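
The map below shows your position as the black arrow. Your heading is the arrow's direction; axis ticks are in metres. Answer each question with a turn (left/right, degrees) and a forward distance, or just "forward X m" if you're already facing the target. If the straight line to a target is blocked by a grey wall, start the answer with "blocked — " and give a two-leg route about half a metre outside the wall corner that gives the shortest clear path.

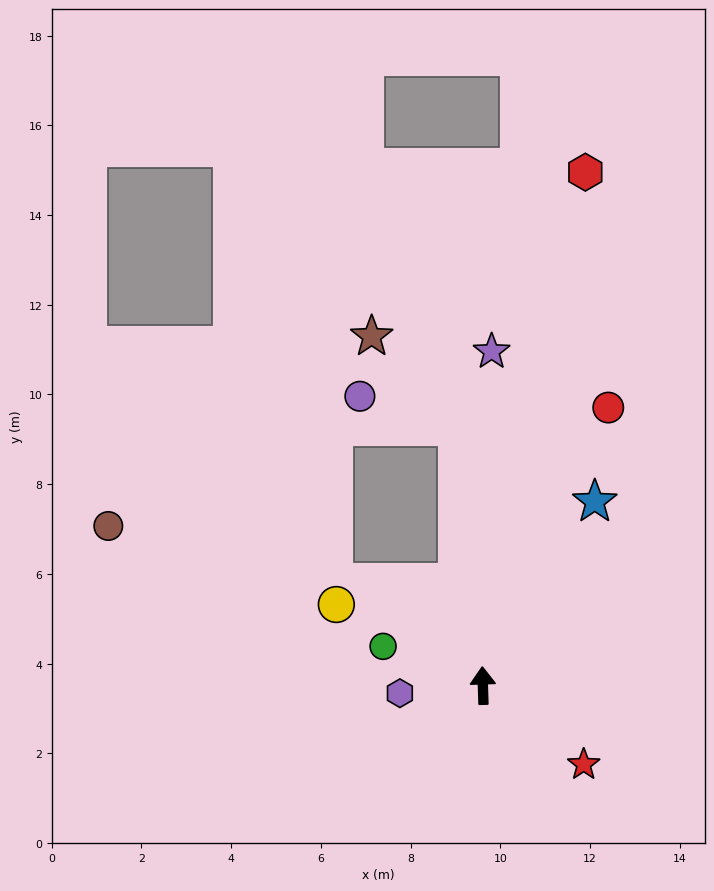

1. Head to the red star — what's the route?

turn right 130°, forward 2.9 m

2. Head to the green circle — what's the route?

turn left 67°, forward 2.4 m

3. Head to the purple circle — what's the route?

blocked — turn left 4°, forward 5.8 m, then turn left 67°, forward 2.3 m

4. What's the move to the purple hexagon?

turn left 93°, forward 1.9 m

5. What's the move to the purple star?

turn right 3°, forward 7.4 m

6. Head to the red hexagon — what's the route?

turn right 13°, forward 11.7 m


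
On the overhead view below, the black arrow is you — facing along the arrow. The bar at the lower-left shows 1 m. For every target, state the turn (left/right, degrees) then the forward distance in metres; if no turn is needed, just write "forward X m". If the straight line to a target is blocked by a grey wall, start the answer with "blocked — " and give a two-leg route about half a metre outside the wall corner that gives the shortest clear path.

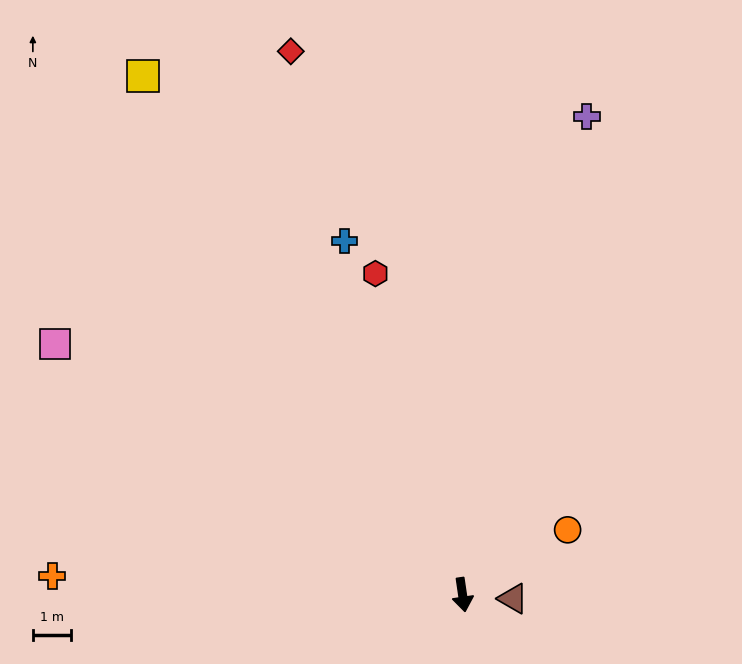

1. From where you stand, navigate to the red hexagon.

turn right 173°, forward 8.8 m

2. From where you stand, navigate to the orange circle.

turn left 113°, forward 3.2 m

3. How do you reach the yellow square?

turn right 157°, forward 16.0 m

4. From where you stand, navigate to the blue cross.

turn right 170°, forward 9.8 m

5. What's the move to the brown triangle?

turn left 77°, forward 1.3 m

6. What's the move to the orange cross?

turn right 101°, forward 10.8 m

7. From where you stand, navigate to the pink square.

turn right 130°, forward 12.6 m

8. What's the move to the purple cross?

turn left 157°, forward 13.0 m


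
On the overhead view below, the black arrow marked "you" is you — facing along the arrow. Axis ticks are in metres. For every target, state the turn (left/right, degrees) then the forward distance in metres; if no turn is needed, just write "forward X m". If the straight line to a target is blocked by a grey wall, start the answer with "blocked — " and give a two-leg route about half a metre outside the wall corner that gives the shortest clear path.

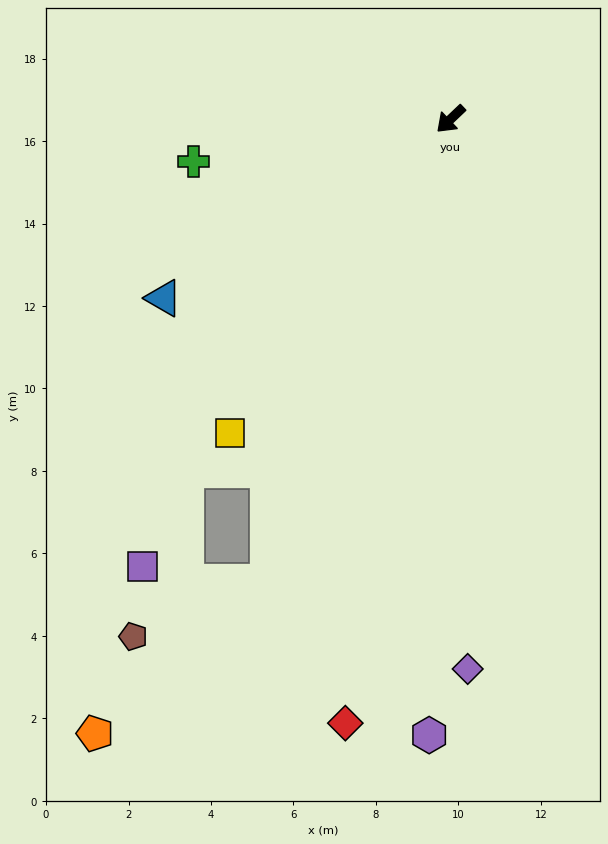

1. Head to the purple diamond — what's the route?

turn left 48°, forward 13.3 m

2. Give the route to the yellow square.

turn left 11°, forward 9.3 m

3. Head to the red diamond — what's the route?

turn left 37°, forward 14.9 m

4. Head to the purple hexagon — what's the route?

turn left 45°, forward 14.9 m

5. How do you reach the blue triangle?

turn right 12°, forward 8.2 m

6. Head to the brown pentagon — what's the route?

blocked — turn left 25°, forward 12.1 m, then turn right 46°, forward 3.5 m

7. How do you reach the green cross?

turn right 34°, forward 6.3 m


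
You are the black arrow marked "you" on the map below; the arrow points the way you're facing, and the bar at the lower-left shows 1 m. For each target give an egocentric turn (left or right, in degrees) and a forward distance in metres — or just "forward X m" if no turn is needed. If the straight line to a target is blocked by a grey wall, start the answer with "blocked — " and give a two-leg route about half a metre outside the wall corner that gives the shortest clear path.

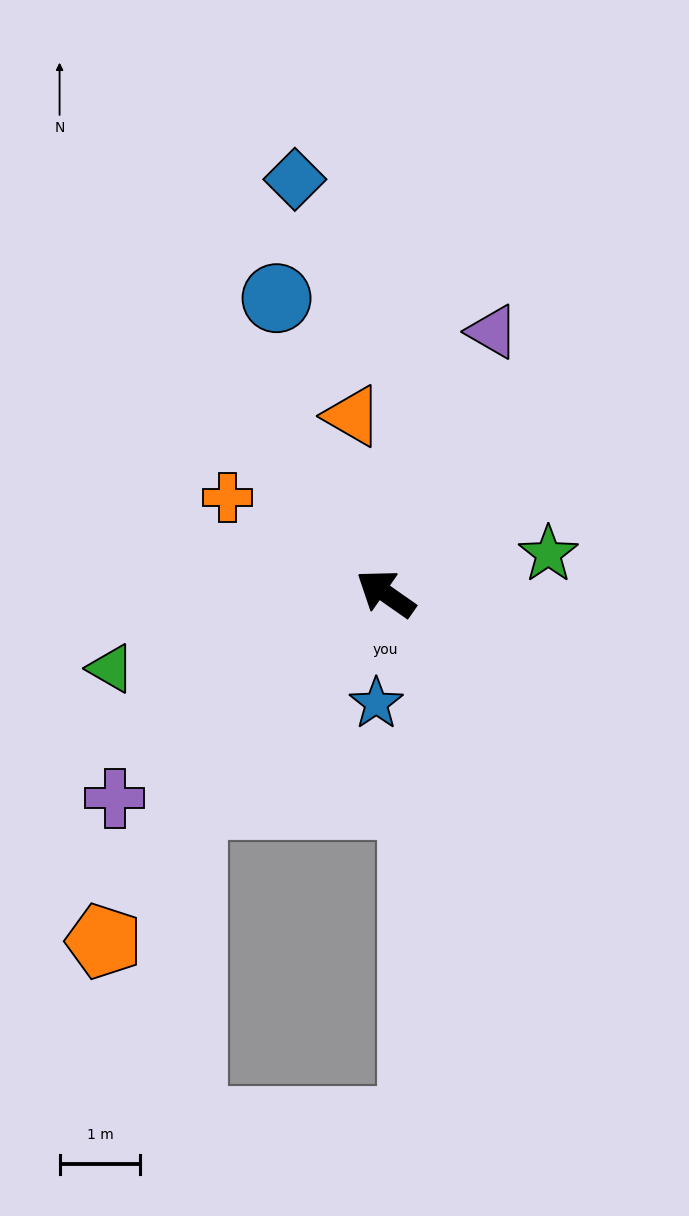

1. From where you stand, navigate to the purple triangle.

turn right 77°, forward 3.5 m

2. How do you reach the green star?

turn right 131°, forward 2.1 m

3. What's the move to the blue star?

turn left 120°, forward 1.4 m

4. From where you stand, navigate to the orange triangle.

turn right 44°, forward 2.2 m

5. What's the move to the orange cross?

turn left 4°, forward 2.3 m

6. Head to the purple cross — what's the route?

turn left 72°, forward 4.2 m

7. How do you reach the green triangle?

turn left 50°, forward 3.5 m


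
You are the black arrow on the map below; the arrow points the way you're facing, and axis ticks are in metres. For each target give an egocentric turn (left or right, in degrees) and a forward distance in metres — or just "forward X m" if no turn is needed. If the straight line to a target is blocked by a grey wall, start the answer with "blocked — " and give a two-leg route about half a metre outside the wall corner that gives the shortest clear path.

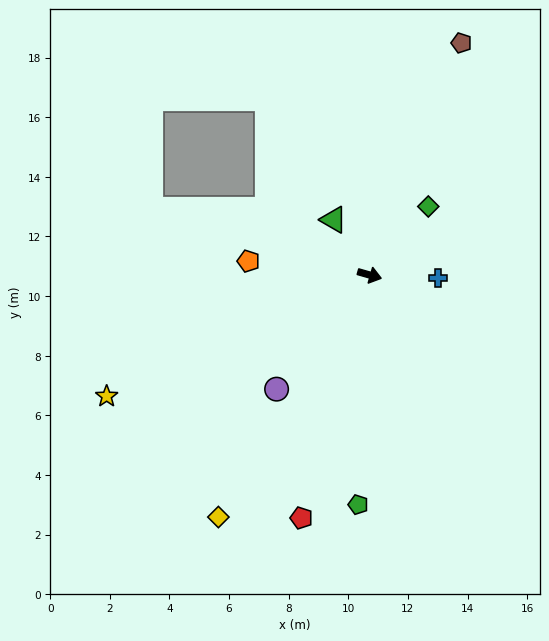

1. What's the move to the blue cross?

turn left 13°, forward 2.3 m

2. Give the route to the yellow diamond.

turn right 106°, forward 9.6 m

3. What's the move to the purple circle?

turn right 113°, forward 4.9 m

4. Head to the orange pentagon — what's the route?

turn right 171°, forward 4.1 m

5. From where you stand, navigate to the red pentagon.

turn right 90°, forward 8.5 m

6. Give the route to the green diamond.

turn left 65°, forward 3.0 m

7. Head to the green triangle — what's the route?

turn left 139°, forward 2.2 m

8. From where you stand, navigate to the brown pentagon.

turn left 84°, forward 8.4 m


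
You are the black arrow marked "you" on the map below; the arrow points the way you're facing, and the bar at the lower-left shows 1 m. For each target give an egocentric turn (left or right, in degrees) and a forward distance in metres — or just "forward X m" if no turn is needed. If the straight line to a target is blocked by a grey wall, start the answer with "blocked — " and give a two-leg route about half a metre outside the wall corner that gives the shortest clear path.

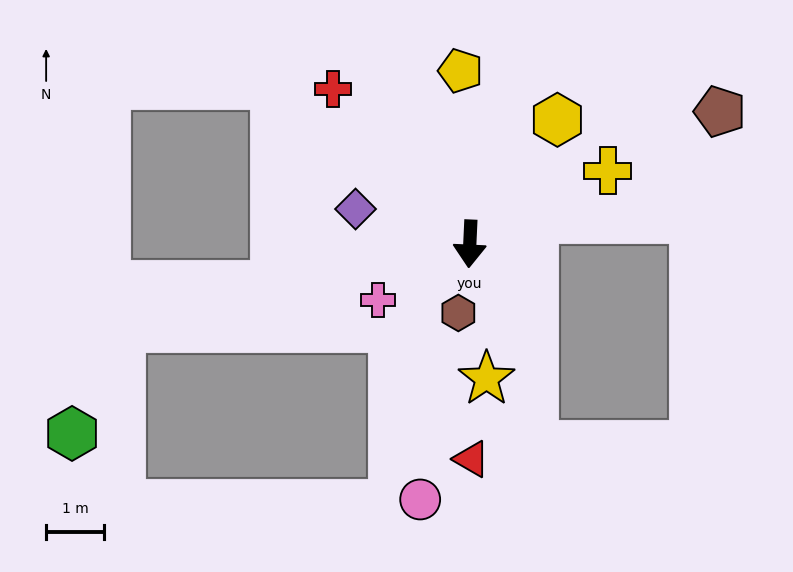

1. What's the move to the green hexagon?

blocked — turn right 74°, forward 6.2 m, then turn left 52°, forward 2.0 m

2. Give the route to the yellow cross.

turn left 121°, forward 2.7 m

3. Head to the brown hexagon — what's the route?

turn right 7°, forward 1.2 m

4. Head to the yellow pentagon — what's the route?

turn right 174°, forward 3.0 m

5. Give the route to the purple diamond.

turn right 104°, forward 2.0 m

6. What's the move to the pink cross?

turn right 56°, forward 1.8 m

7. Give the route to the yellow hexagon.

turn left 147°, forward 2.6 m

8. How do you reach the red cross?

turn right 136°, forward 3.5 m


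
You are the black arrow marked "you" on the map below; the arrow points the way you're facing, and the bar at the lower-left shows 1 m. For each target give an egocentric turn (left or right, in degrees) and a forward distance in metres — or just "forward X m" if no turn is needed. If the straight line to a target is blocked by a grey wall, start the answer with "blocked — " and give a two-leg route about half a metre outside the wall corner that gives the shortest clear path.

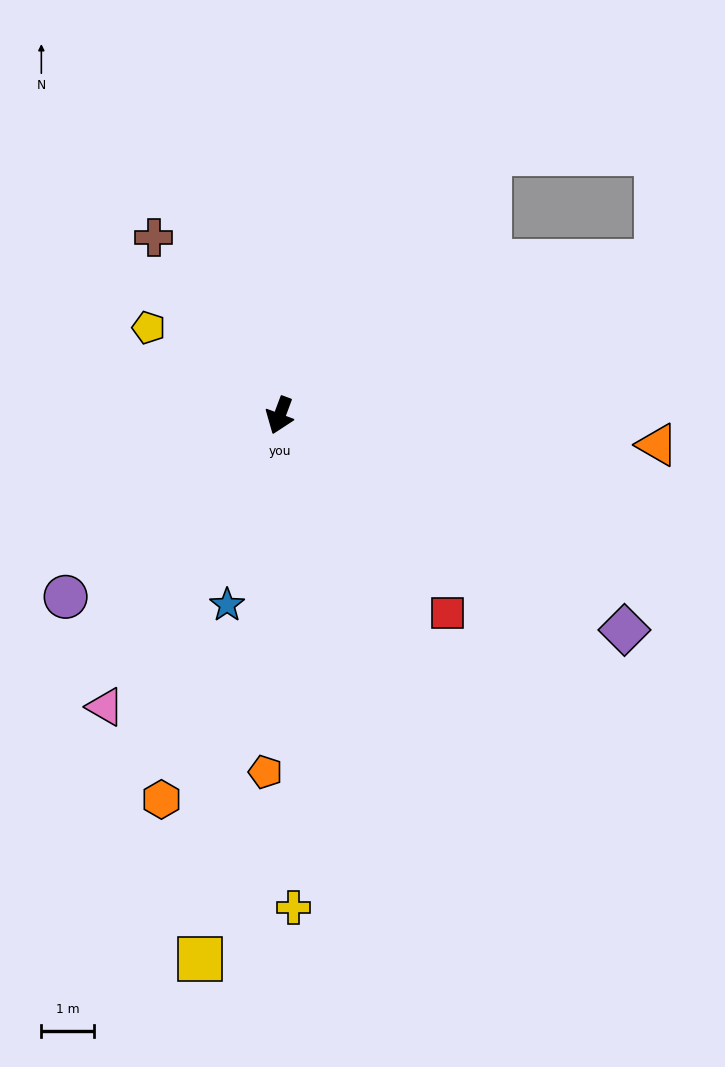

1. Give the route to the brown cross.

turn right 124°, forward 4.1 m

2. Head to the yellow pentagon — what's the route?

turn right 103°, forward 3.0 m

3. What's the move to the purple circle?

turn right 29°, forward 5.3 m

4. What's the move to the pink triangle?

turn right 10°, forward 6.5 m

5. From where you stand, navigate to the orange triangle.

turn left 106°, forward 7.2 m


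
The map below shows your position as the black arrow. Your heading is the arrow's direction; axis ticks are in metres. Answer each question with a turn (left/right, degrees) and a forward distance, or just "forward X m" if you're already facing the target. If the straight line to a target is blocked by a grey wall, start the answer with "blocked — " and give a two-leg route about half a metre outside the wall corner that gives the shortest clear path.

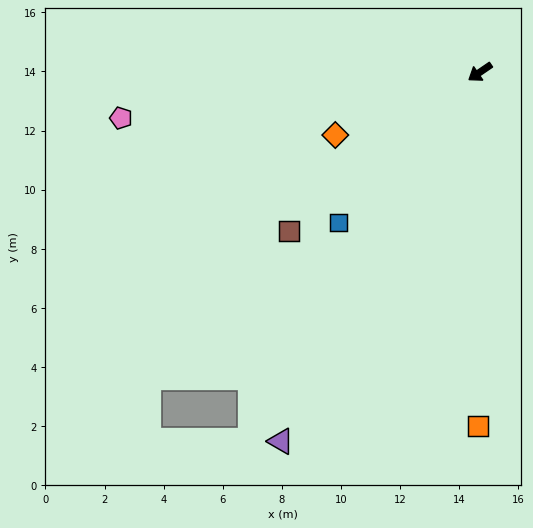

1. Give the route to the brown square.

turn left 5°, forward 8.4 m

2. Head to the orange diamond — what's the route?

turn right 11°, forward 5.3 m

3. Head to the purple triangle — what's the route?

turn left 27°, forward 14.2 m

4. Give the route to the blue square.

turn left 12°, forward 7.0 m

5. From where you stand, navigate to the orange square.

turn left 55°, forward 12.0 m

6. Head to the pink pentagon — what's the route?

turn right 27°, forward 12.2 m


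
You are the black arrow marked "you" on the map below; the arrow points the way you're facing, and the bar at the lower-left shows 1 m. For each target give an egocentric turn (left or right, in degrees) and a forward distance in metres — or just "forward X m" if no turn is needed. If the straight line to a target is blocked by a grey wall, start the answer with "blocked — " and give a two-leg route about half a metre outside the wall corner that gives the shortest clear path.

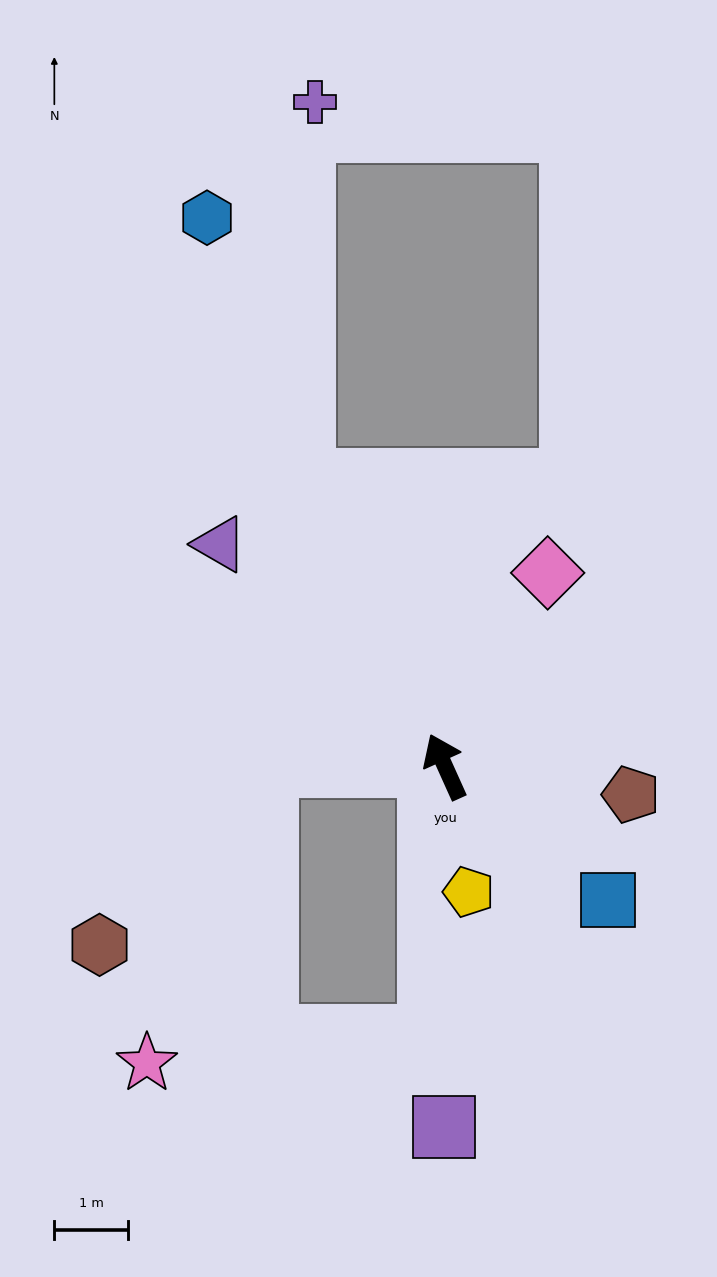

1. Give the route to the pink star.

blocked — turn left 65°, forward 2.4 m, then turn left 69°, forward 4.4 m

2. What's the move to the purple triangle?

turn left 21°, forward 4.3 m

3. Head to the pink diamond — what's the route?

turn right 52°, forward 3.0 m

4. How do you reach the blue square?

turn right 154°, forward 2.9 m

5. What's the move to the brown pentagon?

turn right 123°, forward 2.6 m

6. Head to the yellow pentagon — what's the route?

turn left 166°, forward 1.7 m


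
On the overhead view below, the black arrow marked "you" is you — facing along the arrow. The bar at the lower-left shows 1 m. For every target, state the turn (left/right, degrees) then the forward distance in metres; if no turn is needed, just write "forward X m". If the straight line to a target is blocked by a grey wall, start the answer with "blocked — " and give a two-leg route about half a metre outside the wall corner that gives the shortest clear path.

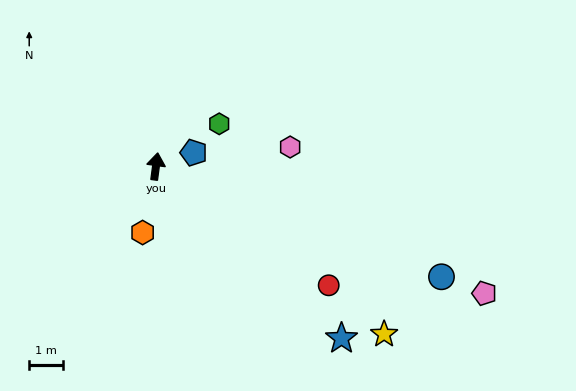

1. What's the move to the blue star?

turn right 125°, forward 7.5 m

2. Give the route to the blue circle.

turn right 104°, forward 9.1 m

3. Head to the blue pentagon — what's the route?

turn right 63°, forward 1.2 m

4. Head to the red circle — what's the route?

turn right 117°, forward 6.3 m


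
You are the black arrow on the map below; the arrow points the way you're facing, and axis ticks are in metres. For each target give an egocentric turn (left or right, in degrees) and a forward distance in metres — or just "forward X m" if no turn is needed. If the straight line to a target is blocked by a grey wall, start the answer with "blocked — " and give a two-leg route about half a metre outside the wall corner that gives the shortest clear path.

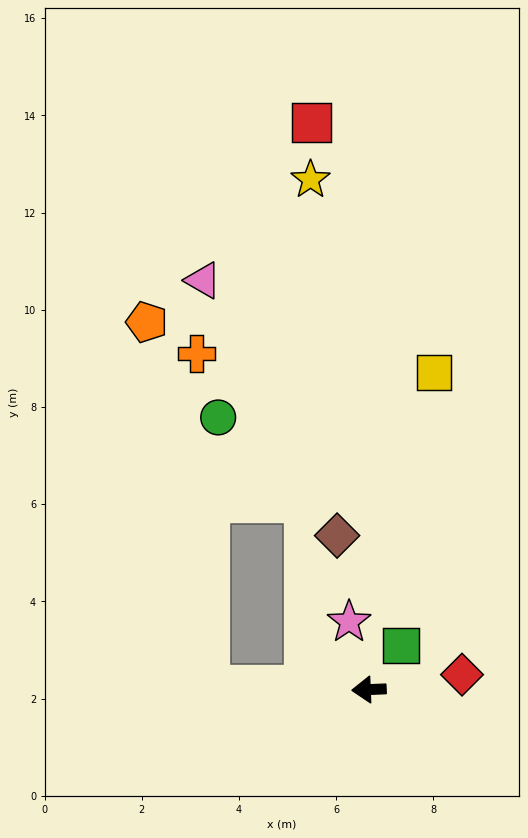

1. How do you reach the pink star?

turn right 76°, forward 1.5 m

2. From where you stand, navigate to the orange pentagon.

blocked — turn right 4°, forward 3.3 m, then turn right 79°, forward 7.6 m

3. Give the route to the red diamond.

turn right 173°, forward 1.9 m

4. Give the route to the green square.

turn right 128°, forward 1.1 m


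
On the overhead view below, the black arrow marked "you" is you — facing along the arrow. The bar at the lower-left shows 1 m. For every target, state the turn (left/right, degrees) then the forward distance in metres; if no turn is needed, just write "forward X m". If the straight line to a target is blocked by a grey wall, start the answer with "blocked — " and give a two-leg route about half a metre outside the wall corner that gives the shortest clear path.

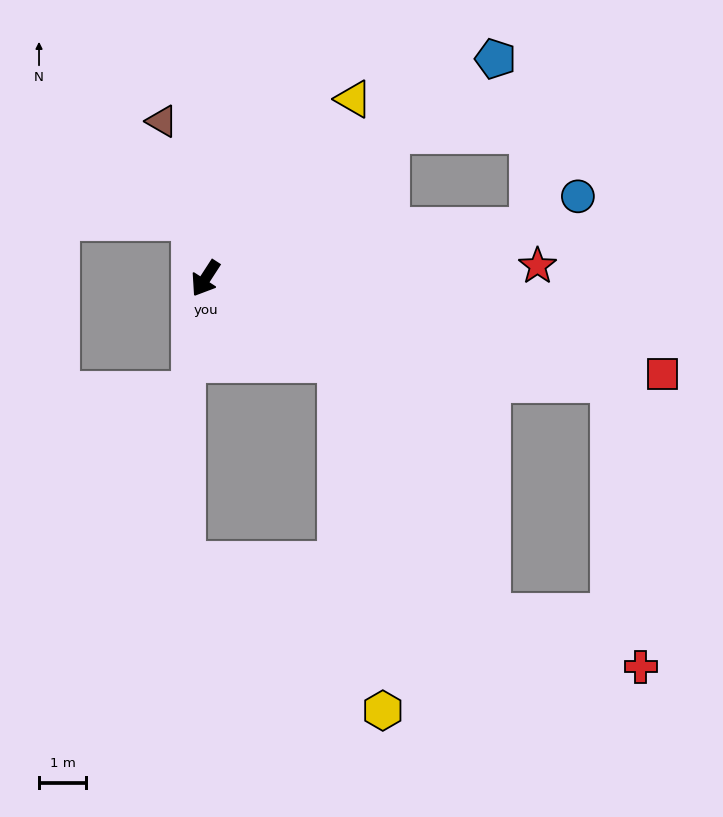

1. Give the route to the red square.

turn left 111°, forward 9.9 m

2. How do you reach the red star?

turn left 125°, forward 7.0 m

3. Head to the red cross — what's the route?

blocked — turn left 108°, forward 8.9 m, then turn right 69°, forward 6.1 m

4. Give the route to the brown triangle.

turn right 132°, forward 3.5 m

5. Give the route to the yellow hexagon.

blocked — turn left 90°, forward 3.3 m, then turn right 50°, forward 7.4 m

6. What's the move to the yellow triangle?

turn left 173°, forward 4.9 m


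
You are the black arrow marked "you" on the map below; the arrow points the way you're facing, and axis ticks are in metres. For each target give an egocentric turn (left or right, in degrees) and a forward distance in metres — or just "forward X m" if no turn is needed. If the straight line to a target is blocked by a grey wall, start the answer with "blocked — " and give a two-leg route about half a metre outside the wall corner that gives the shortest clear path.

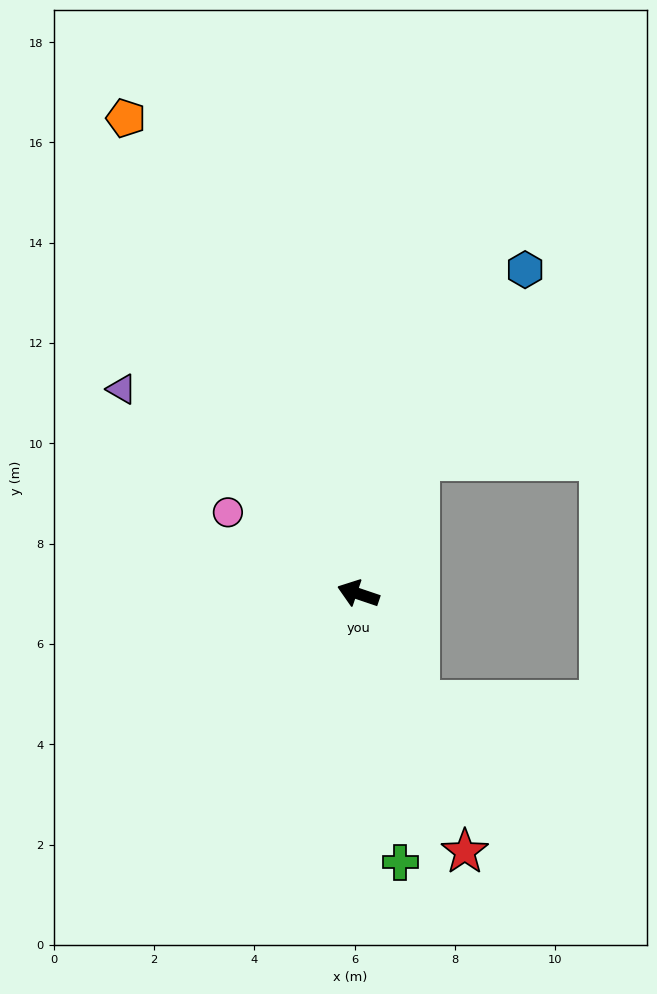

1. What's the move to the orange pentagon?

turn right 45°, forward 10.6 m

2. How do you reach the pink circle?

turn right 13°, forward 3.1 m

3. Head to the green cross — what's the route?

turn left 118°, forward 5.4 m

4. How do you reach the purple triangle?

turn right 22°, forward 6.2 m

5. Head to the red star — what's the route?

turn left 131°, forward 5.6 m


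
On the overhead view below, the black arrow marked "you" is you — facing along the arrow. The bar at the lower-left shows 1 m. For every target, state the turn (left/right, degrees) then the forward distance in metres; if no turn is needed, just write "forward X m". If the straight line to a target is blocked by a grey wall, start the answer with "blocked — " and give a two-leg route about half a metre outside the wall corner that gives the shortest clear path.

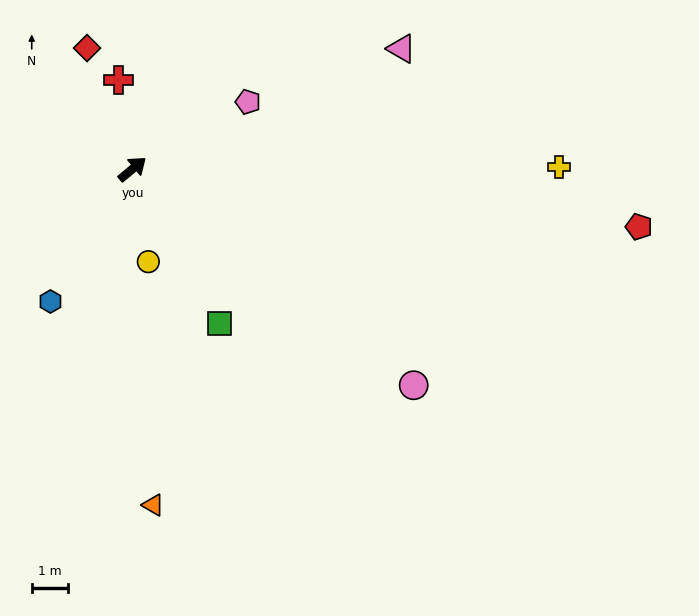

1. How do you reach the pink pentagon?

turn right 10°, forward 3.7 m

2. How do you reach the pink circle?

turn right 77°, forward 9.7 m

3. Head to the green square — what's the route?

turn right 100°, forward 4.9 m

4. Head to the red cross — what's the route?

turn left 59°, forward 2.5 m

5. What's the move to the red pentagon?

turn right 46°, forward 14.0 m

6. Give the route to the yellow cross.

turn right 39°, forward 11.7 m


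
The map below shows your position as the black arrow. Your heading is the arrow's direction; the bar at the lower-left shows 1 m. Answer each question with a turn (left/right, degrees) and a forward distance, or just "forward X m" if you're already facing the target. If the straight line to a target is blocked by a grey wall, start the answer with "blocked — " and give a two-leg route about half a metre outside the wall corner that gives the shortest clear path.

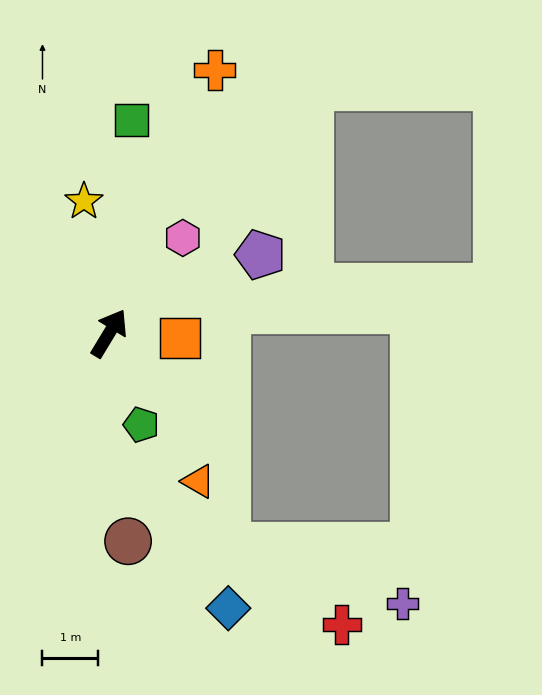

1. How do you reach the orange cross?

turn left 9°, forward 5.1 m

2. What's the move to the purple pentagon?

turn right 31°, forward 3.0 m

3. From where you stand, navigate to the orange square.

turn right 63°, forward 1.3 m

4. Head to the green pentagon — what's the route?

turn right 129°, forward 1.7 m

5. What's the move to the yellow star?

turn left 42°, forward 2.4 m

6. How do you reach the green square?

turn left 25°, forward 3.8 m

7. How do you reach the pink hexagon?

turn right 7°, forward 2.2 m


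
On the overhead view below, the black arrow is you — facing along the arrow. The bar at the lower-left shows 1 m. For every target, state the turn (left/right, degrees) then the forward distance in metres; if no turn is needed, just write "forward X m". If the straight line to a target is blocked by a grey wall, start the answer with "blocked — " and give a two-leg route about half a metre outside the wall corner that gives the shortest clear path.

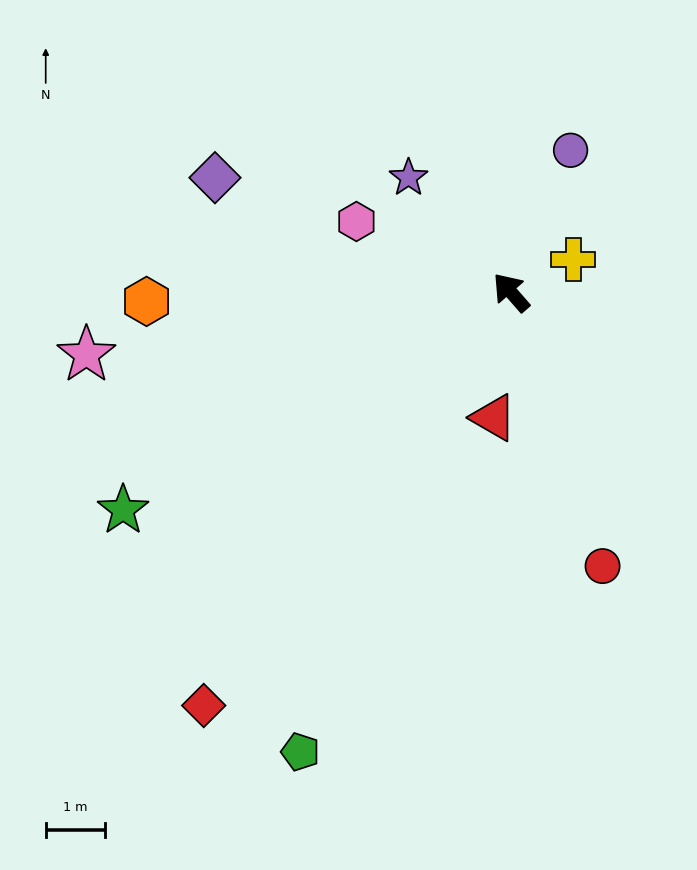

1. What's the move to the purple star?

forward 2.6 m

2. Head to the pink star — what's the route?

turn left 57°, forward 7.2 m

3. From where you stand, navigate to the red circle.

turn left 157°, forward 4.9 m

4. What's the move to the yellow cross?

turn right 103°, forward 1.2 m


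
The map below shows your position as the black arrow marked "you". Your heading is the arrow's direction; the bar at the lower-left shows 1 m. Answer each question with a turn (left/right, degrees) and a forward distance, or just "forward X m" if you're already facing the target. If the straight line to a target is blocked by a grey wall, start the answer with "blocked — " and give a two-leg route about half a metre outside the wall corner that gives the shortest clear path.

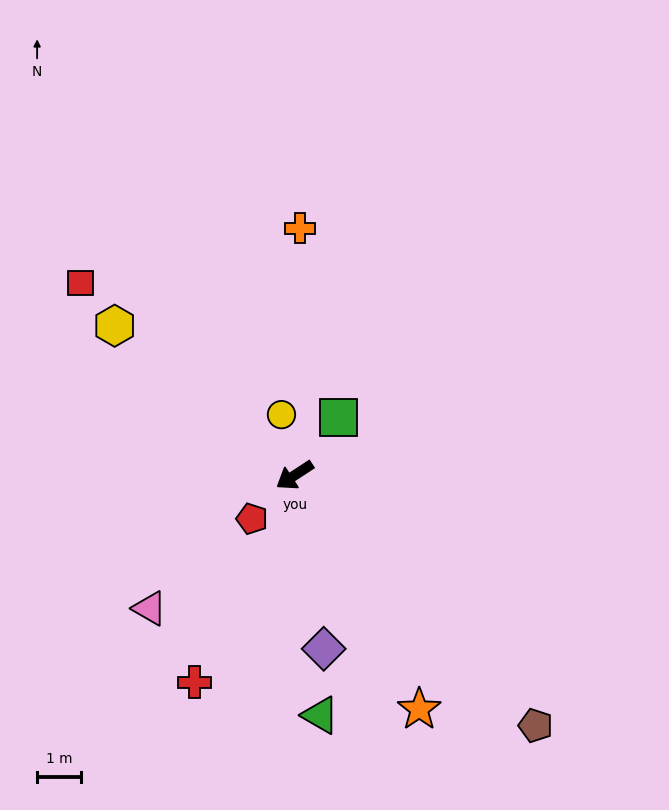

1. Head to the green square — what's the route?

turn right 161°, forward 1.7 m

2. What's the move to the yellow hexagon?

turn right 73°, forward 5.4 m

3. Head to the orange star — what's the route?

turn left 85°, forward 6.1 m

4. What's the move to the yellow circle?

turn right 111°, forward 1.4 m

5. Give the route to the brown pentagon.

turn left 101°, forward 8.0 m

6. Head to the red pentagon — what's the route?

turn left 12°, forward 1.4 m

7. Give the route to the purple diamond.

turn left 66°, forward 4.0 m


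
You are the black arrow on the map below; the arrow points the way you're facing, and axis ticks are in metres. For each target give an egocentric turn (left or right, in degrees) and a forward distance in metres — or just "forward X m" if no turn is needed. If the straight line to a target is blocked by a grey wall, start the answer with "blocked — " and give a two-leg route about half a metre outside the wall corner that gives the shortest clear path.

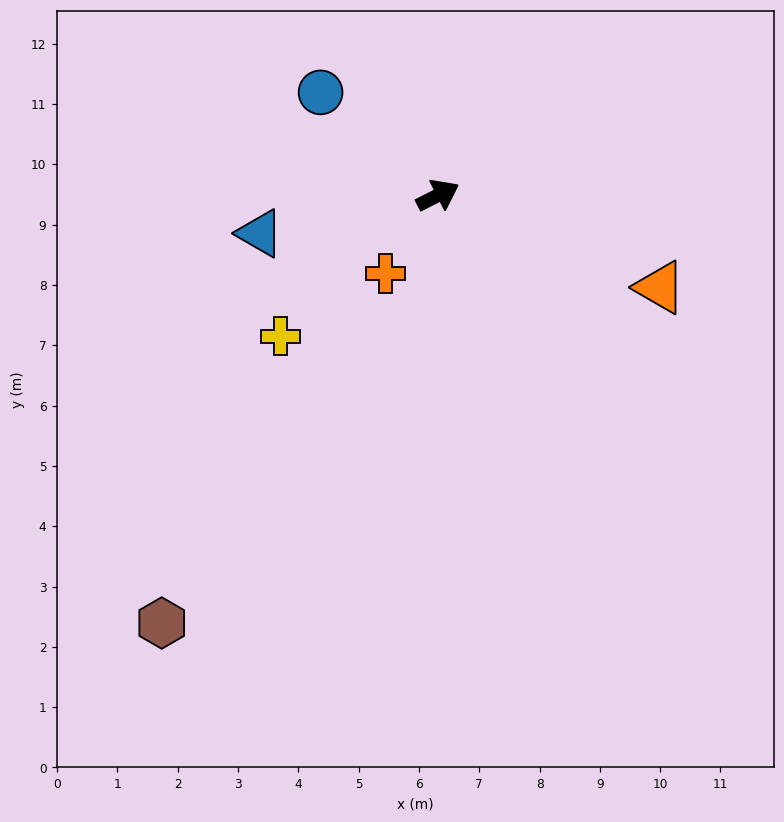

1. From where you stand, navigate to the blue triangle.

turn left 165°, forward 3.0 m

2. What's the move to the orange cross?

turn right 151°, forward 1.6 m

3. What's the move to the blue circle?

turn left 112°, forward 2.6 m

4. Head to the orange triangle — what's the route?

turn right 49°, forward 4.0 m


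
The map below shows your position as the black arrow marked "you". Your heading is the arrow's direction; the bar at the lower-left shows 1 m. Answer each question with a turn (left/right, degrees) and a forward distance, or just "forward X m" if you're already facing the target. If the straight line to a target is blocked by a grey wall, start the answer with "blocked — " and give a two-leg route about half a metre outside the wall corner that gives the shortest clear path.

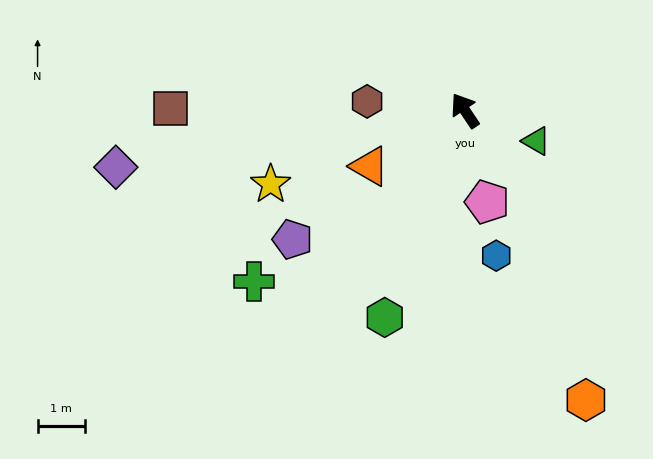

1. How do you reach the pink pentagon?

turn left 160°, forward 2.0 m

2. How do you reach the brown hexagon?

turn left 51°, forward 2.1 m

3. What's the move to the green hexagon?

turn left 125°, forward 4.7 m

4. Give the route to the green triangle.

turn right 147°, forward 1.6 m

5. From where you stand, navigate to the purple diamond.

turn left 66°, forward 7.5 m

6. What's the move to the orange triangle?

turn left 87°, forward 2.3 m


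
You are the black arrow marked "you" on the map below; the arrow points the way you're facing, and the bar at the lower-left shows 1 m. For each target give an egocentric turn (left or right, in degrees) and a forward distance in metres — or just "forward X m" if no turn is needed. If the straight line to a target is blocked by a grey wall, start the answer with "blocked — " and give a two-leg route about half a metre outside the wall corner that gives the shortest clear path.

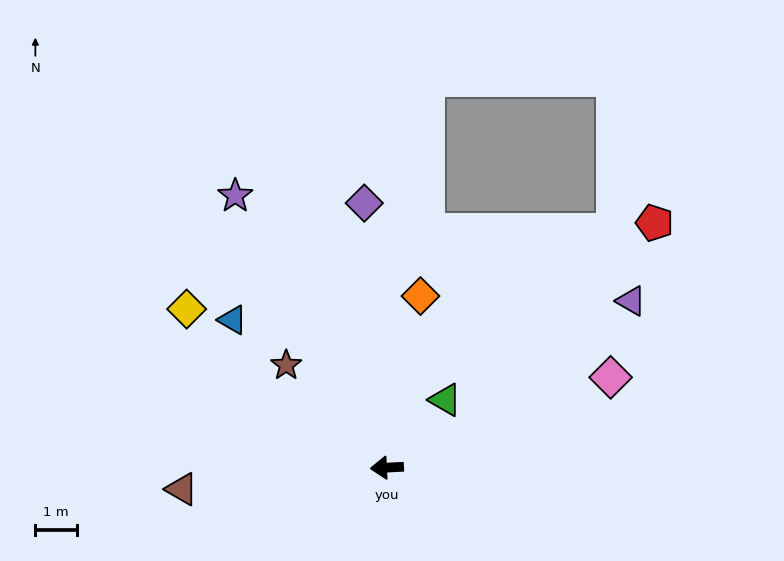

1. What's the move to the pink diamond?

turn right 161°, forward 5.9 m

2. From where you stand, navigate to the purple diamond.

turn right 88°, forward 6.4 m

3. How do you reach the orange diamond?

turn right 104°, forward 4.2 m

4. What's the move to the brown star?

turn right 48°, forward 3.5 m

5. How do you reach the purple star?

turn right 64°, forward 7.6 m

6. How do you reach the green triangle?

turn right 134°, forward 2.2 m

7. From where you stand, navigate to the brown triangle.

turn left 3°, forward 5.0 m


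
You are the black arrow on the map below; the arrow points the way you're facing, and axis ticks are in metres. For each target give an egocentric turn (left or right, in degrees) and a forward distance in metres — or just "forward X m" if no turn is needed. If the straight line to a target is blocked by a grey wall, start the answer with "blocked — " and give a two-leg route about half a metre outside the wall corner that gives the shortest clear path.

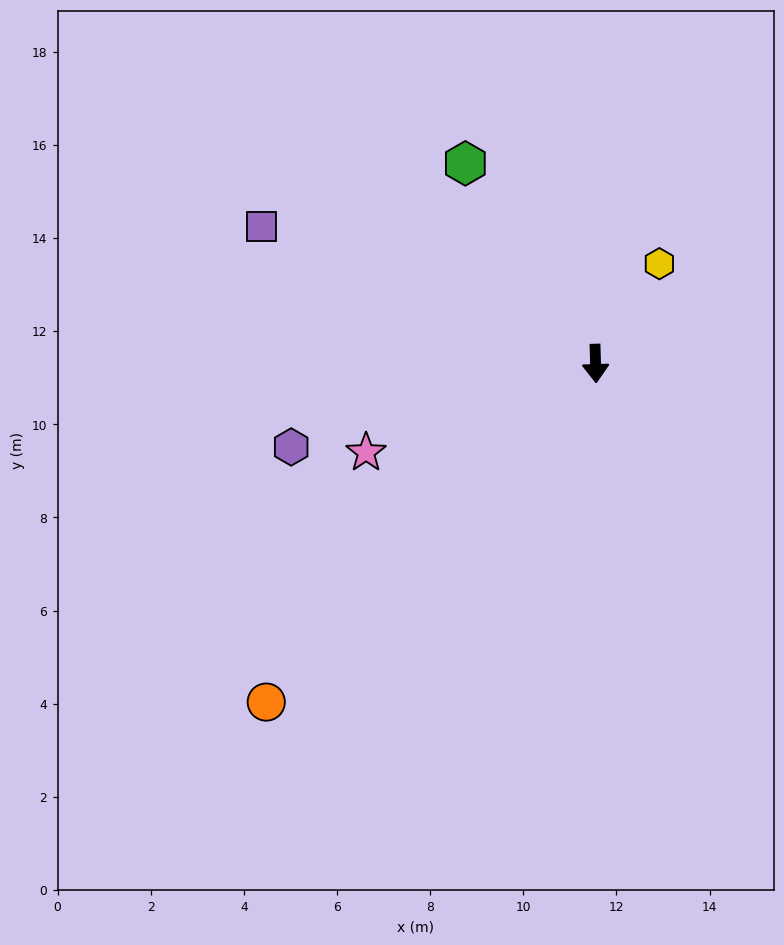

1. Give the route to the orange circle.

turn right 46°, forward 10.1 m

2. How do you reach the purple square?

turn right 114°, forward 7.7 m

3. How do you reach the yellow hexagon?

turn left 146°, forward 2.5 m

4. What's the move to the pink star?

turn right 71°, forward 5.3 m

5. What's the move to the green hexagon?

turn right 149°, forward 5.1 m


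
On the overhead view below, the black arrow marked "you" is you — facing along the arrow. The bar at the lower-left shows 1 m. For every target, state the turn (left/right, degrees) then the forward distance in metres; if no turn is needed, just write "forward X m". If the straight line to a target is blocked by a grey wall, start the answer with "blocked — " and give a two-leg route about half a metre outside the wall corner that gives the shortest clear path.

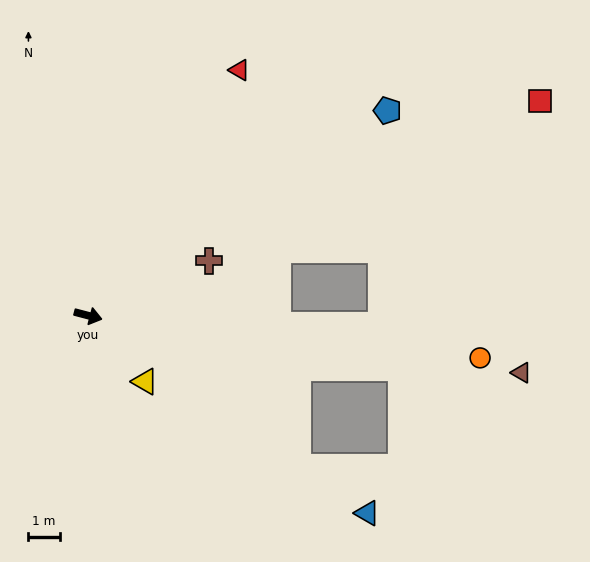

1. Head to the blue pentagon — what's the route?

turn left 49°, forward 11.6 m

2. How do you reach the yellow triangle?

turn right 35°, forward 2.8 m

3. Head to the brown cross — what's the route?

turn left 39°, forward 4.3 m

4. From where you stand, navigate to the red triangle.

turn left 73°, forward 9.2 m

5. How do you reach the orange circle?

turn left 9°, forward 12.6 m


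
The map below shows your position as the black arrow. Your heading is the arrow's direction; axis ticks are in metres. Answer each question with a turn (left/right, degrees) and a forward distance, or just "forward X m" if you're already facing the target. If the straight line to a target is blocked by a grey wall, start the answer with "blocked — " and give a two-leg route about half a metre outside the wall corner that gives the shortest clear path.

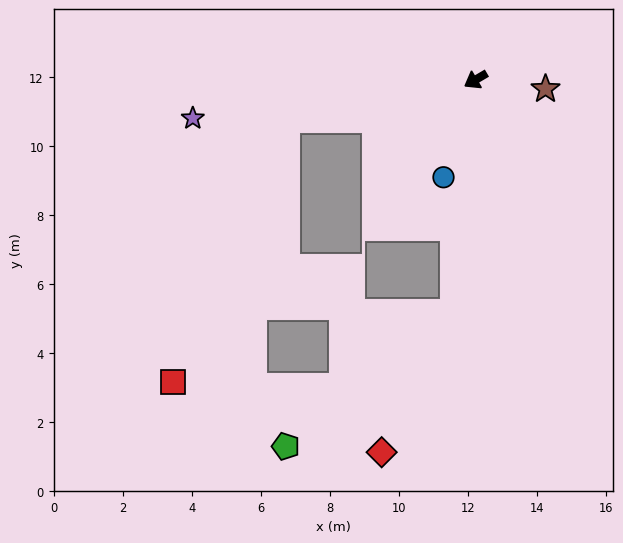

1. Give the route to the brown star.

turn left 142°, forward 2.0 m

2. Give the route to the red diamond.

blocked — turn left 54°, forward 6.8 m, then turn right 22°, forward 4.5 m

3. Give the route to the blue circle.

turn left 41°, forward 3.0 m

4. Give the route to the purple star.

turn right 23°, forward 8.3 m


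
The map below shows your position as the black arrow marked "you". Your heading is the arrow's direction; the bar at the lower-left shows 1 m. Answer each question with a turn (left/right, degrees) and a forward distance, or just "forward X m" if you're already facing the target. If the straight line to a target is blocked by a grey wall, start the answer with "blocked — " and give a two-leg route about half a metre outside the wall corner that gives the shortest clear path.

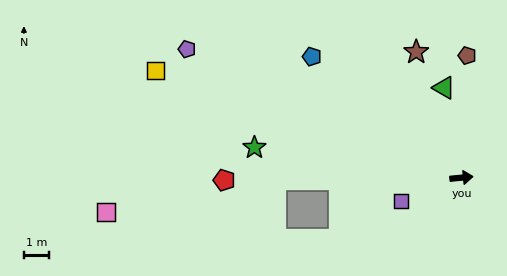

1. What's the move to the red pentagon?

turn left 175°, forward 9.5 m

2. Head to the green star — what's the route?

turn left 166°, forward 8.4 m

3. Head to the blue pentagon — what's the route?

turn left 135°, forward 7.7 m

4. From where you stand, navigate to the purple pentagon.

turn left 149°, forward 12.1 m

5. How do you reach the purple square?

turn right 164°, forward 2.6 m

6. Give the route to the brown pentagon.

turn left 82°, forward 4.9 m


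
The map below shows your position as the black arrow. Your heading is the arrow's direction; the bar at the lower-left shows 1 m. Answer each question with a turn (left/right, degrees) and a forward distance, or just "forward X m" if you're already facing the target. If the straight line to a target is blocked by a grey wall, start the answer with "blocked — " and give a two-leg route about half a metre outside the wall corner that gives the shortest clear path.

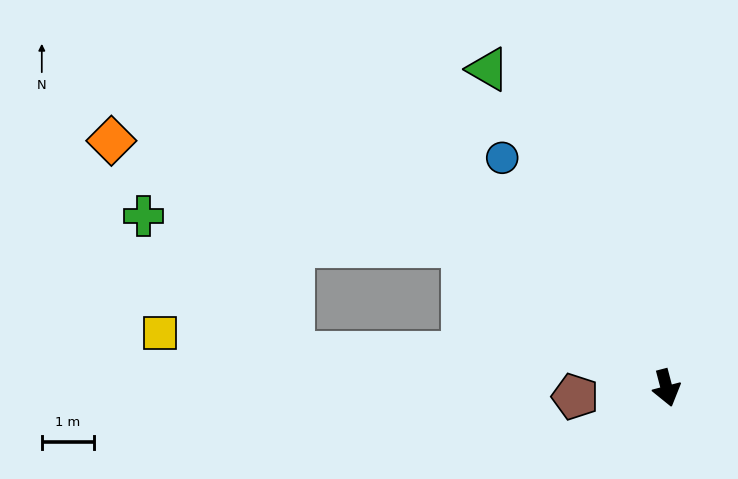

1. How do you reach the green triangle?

turn right 165°, forward 7.0 m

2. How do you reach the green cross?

blocked — turn right 140°, forward 4.7 m, then turn left 30°, forward 6.1 m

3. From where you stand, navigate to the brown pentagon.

turn right 99°, forward 1.8 m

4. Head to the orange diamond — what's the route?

blocked — turn right 140°, forward 4.7 m, then turn left 19°, forward 7.0 m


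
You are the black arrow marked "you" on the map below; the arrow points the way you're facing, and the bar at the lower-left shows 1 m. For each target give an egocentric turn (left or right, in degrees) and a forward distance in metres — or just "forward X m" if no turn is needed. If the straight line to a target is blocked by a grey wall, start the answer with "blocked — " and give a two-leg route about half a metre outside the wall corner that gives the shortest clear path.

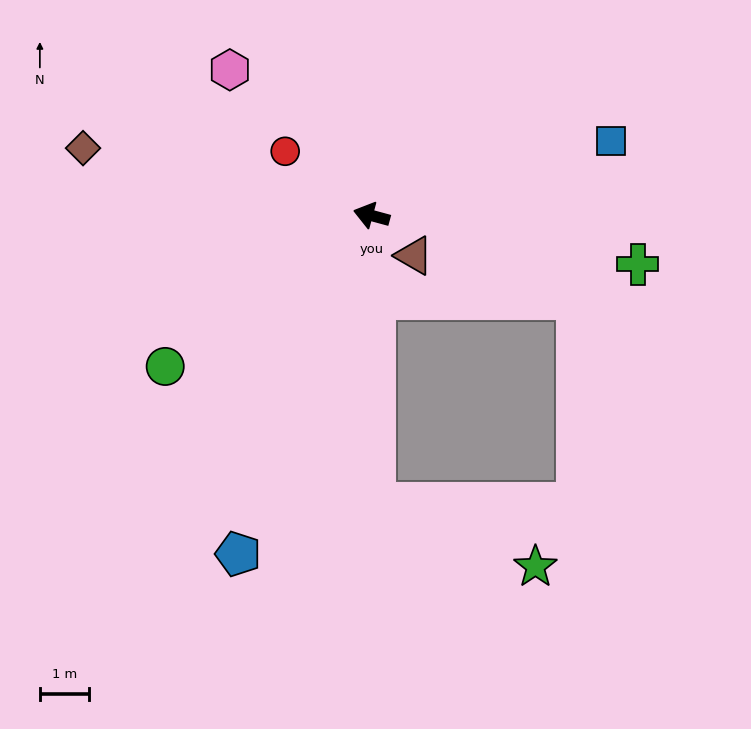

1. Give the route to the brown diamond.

turn left 2°, forward 6.0 m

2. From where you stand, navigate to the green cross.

turn right 175°, forward 5.5 m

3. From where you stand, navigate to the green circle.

turn left 51°, forward 5.2 m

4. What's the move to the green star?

blocked — turn left 106°, forward 5.8 m, then turn left 68°, forward 3.5 m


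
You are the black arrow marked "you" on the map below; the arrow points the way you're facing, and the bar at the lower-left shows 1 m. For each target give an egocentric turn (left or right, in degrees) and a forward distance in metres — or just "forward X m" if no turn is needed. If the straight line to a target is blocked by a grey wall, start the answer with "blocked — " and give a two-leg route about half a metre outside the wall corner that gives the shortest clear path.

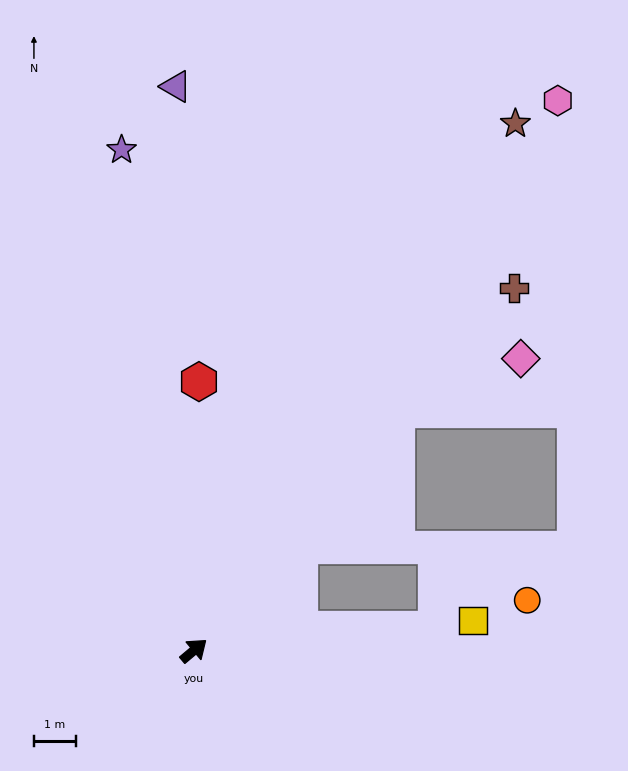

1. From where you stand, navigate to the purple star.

turn left 58°, forward 12.1 m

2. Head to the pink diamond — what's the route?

blocked — turn left 10°, forward 7.5 m, then turn right 27°, forward 3.2 m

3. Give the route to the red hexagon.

turn left 49°, forward 6.4 m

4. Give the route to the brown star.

turn left 19°, forward 14.8 m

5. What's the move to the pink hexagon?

turn left 16°, forward 15.8 m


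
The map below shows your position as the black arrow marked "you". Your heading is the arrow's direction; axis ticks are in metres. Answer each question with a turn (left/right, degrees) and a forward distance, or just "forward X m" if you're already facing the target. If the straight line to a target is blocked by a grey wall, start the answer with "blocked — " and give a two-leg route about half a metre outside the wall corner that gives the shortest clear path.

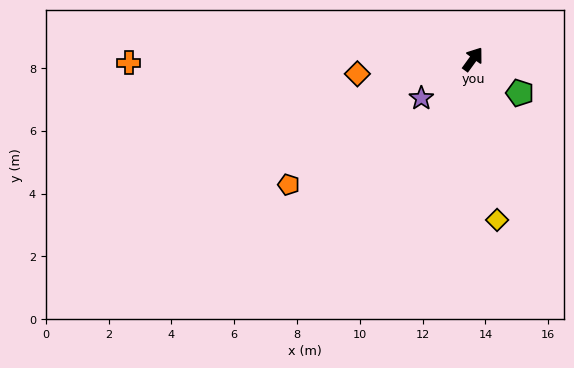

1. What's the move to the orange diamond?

turn left 133°, forward 3.7 m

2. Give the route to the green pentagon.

turn right 90°, forward 1.8 m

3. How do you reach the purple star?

turn left 163°, forward 2.1 m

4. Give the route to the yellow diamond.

turn right 135°, forward 5.2 m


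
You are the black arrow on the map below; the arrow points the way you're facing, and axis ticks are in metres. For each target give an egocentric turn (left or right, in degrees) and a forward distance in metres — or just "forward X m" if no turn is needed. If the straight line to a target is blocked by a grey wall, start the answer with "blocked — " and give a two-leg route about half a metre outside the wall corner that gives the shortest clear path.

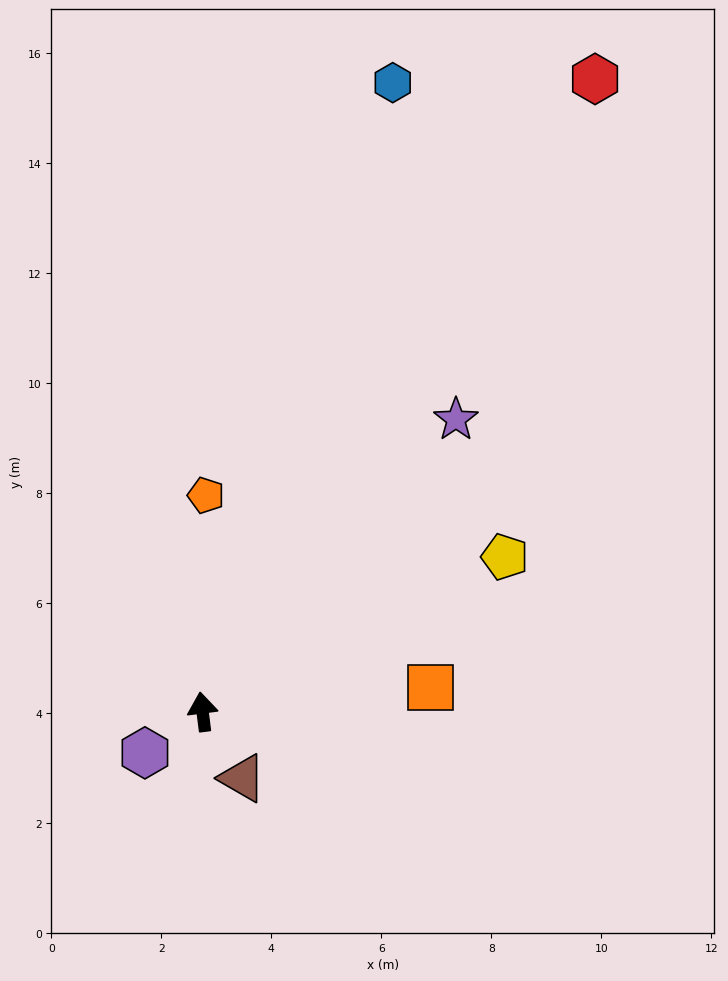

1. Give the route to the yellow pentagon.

turn right 70°, forward 6.2 m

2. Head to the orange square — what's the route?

turn right 91°, forward 4.2 m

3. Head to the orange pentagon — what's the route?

turn right 8°, forward 3.9 m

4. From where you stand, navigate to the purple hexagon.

turn left 118°, forward 1.3 m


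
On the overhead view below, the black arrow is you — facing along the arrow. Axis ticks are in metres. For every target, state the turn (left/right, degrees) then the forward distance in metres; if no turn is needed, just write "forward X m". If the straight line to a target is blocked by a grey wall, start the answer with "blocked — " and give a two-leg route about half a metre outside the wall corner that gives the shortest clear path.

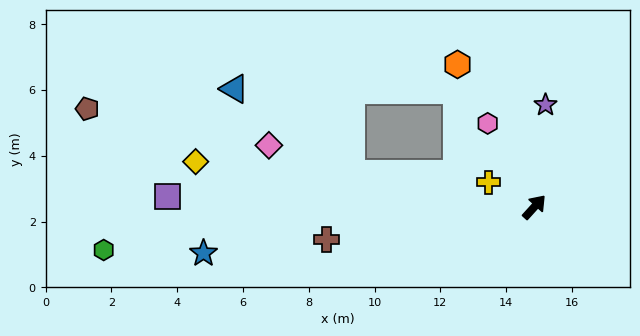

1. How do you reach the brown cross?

turn left 141°, forward 6.4 m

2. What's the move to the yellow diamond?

turn left 125°, forward 10.4 m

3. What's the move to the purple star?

turn left 36°, forward 3.1 m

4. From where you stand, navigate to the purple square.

turn left 131°, forward 11.2 m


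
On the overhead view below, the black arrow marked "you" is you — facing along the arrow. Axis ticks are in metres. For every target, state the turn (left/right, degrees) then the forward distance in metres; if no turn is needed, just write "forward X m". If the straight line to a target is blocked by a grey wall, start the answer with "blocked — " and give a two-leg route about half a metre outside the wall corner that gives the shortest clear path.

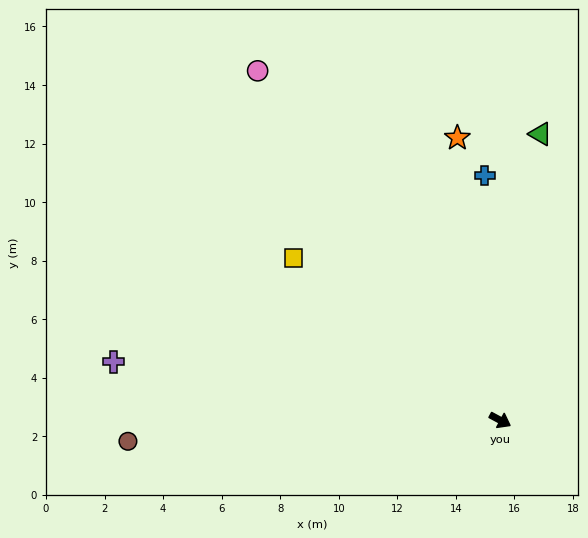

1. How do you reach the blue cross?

turn left 122°, forward 8.4 m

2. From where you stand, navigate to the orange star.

turn left 127°, forward 9.8 m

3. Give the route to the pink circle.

turn left 153°, forward 14.5 m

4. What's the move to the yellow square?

turn left 170°, forward 9.0 m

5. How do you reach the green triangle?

turn left 110°, forward 9.9 m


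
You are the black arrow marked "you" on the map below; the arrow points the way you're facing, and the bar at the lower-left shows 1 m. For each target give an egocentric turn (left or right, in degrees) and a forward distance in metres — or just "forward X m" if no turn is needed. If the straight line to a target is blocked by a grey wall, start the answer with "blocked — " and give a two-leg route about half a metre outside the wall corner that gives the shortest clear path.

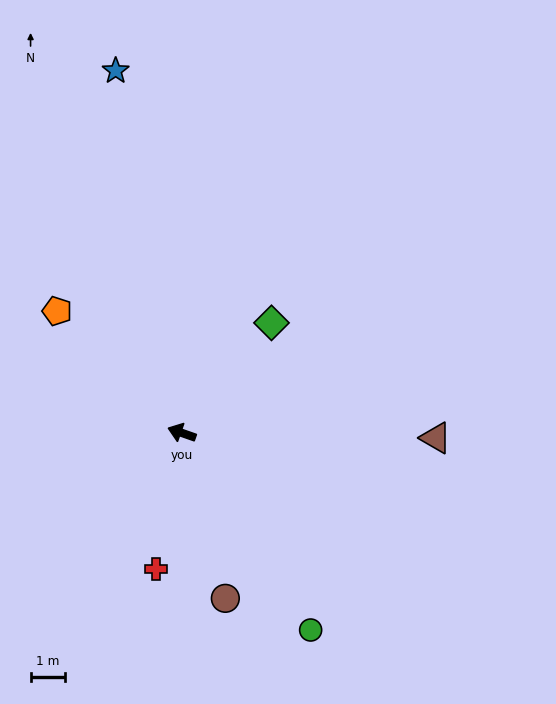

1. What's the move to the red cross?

turn left 99°, forward 4.0 m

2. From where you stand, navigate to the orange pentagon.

turn right 25°, forward 5.0 m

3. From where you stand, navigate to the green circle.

turn left 142°, forward 6.8 m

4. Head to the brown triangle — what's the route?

turn right 162°, forward 7.3 m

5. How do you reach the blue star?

turn right 60°, forward 10.6 m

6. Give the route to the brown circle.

turn left 124°, forward 4.9 m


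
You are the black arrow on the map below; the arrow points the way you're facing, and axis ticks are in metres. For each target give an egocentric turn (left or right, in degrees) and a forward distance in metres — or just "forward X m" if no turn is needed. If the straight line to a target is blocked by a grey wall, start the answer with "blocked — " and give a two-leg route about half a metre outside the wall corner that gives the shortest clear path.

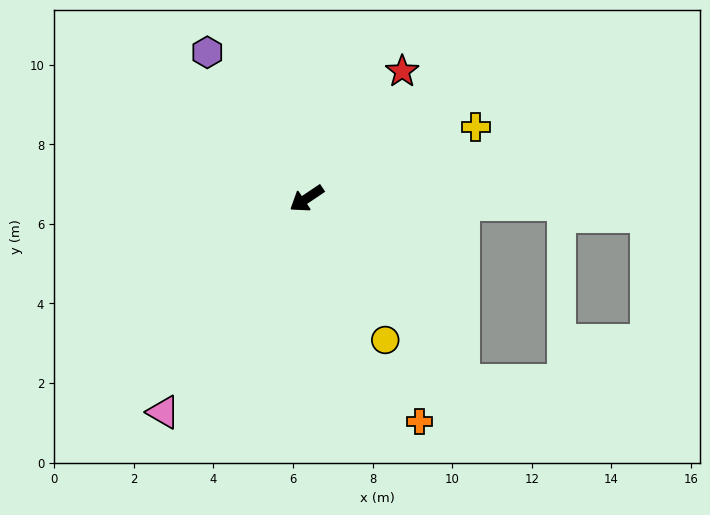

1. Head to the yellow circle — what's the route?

turn left 85°, forward 4.1 m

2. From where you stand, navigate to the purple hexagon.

turn right 90°, forward 4.4 m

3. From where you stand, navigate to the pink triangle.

turn left 22°, forward 6.5 m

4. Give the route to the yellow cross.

turn left 169°, forward 4.6 m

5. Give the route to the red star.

turn right 161°, forward 4.0 m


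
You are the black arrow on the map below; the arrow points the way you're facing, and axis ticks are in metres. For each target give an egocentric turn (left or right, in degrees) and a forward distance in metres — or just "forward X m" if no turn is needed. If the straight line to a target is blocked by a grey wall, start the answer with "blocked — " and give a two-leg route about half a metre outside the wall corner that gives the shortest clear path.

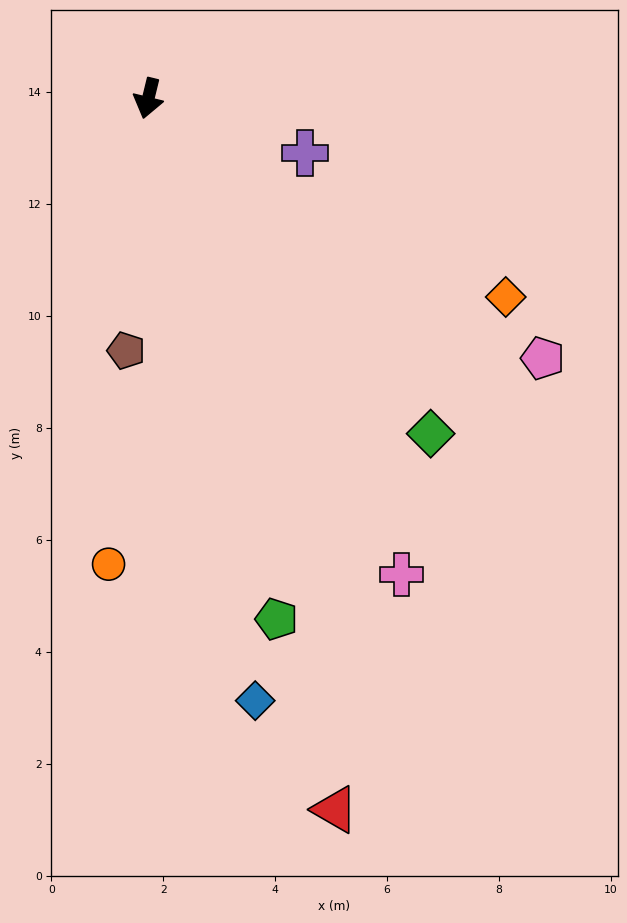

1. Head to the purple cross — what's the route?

turn left 85°, forward 3.0 m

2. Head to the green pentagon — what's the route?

turn left 28°, forward 9.6 m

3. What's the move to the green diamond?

turn left 54°, forward 7.8 m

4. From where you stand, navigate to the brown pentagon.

turn left 9°, forward 4.5 m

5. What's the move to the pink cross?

turn left 42°, forward 9.6 m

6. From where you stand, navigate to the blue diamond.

turn left 24°, forward 10.9 m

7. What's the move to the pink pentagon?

turn left 70°, forward 8.4 m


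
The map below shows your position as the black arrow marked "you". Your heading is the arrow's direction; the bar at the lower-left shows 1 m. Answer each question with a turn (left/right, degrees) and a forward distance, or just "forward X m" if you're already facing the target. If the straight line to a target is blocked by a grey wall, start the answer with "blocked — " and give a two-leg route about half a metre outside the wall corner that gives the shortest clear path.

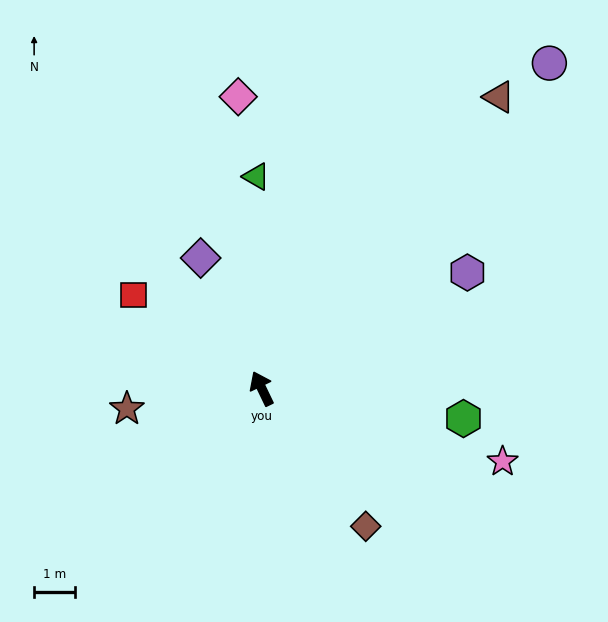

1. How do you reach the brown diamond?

turn right 169°, forward 4.2 m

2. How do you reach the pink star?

turn right 133°, forward 6.1 m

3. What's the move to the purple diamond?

forward 3.5 m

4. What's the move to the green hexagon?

turn right 124°, forward 5.0 m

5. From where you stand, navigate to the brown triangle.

turn right 65°, forward 9.2 m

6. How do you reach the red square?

turn left 28°, forward 3.9 m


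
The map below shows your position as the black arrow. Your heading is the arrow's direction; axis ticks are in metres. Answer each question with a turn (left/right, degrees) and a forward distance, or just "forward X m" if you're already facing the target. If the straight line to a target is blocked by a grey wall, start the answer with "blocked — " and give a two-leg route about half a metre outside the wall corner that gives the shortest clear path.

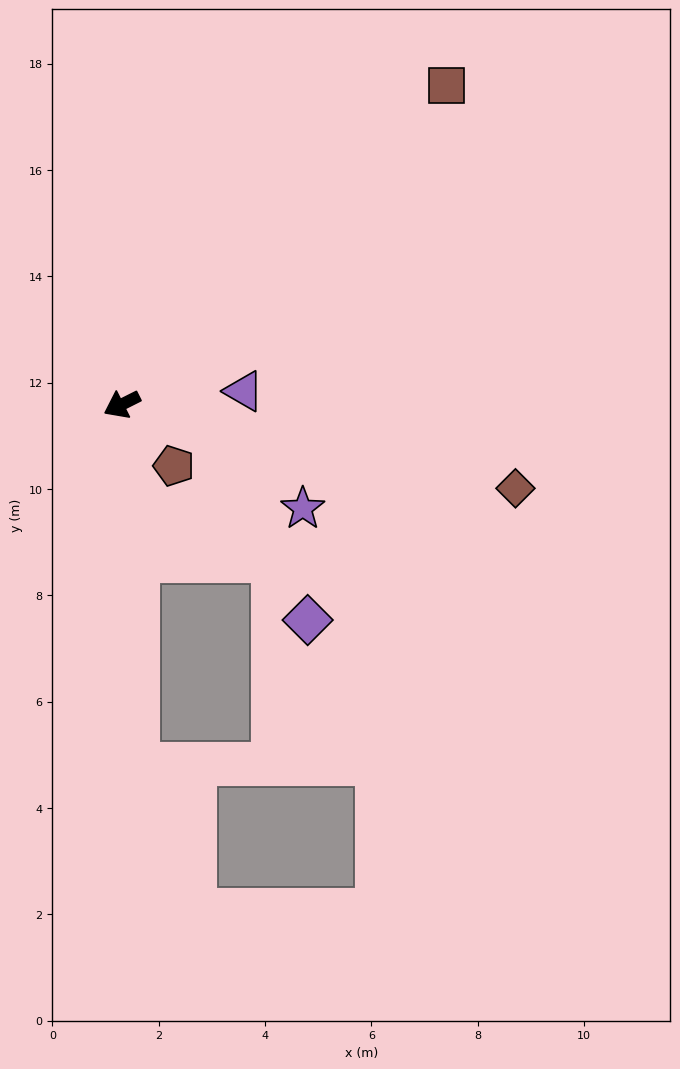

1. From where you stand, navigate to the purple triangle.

turn left 160°, forward 2.3 m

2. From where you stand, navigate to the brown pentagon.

turn left 104°, forward 1.5 m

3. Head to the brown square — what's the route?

turn right 162°, forward 8.6 m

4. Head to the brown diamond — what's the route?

turn left 141°, forward 7.6 m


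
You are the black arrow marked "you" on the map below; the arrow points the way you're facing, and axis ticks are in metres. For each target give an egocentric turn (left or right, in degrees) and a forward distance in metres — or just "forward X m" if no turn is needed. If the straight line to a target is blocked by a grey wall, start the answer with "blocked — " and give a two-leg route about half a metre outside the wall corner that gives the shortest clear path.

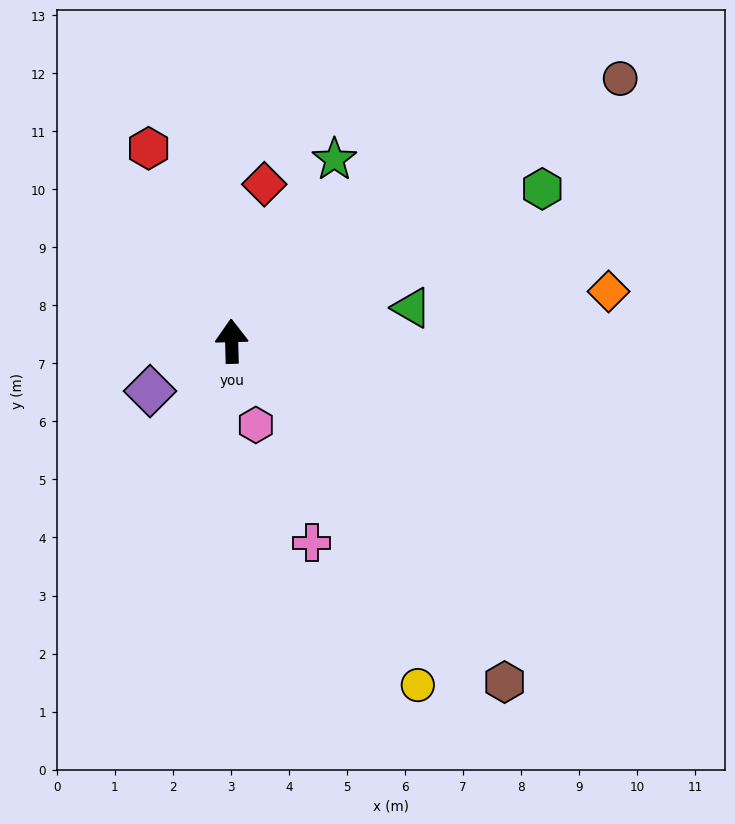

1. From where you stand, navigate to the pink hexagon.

turn right 165°, forward 1.5 m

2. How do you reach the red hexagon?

turn left 22°, forward 3.6 m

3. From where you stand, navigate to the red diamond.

turn right 13°, forward 2.8 m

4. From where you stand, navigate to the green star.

turn right 31°, forward 3.6 m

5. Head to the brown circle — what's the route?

turn right 57°, forward 8.1 m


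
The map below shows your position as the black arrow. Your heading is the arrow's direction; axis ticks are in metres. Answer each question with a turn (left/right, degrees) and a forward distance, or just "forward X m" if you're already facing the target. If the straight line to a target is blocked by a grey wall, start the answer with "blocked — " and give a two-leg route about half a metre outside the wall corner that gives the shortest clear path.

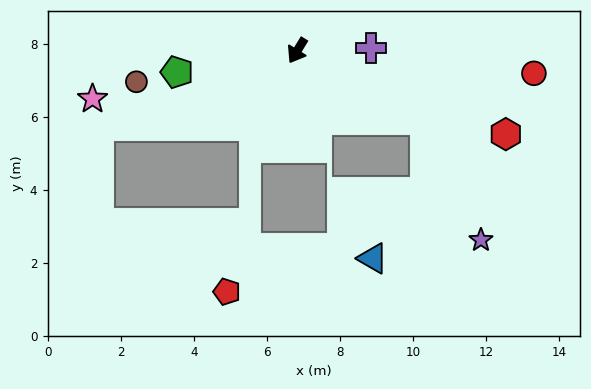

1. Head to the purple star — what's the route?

blocked — turn left 93°, forward 4.0 m, then turn right 37°, forward 3.6 m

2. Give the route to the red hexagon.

turn left 100°, forward 6.2 m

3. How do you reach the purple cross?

turn left 123°, forward 2.0 m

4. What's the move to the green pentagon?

turn right 48°, forward 3.3 m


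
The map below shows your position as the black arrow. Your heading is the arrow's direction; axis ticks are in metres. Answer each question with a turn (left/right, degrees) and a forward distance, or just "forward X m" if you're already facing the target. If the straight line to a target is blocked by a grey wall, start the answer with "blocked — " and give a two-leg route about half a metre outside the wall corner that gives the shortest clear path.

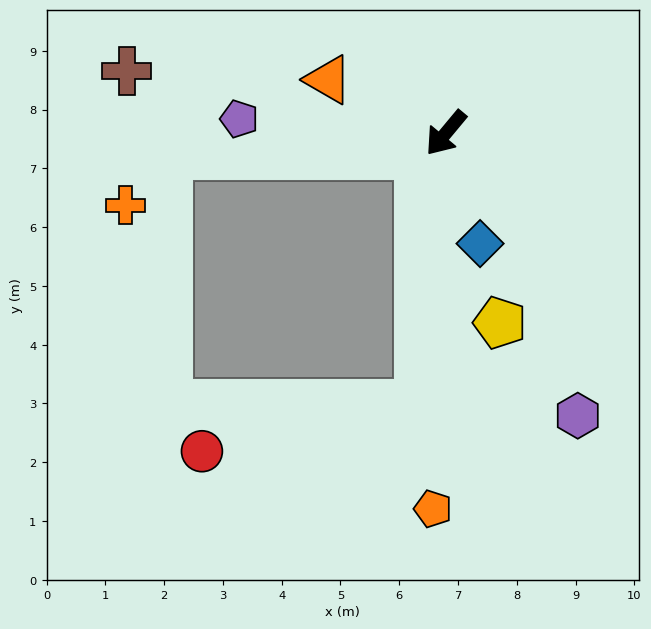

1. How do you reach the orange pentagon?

turn left 38°, forward 6.4 m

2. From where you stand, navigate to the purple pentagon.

turn right 54°, forward 3.5 m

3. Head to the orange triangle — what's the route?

turn right 75°, forward 2.2 m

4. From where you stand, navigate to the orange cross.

blocked — turn right 46°, forward 4.8 m, then turn left 47°, forward 1.1 m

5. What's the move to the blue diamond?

turn left 57°, forward 2.0 m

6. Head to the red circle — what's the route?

blocked — turn left 34°, forward 4.6 m, then turn right 72°, forward 3.8 m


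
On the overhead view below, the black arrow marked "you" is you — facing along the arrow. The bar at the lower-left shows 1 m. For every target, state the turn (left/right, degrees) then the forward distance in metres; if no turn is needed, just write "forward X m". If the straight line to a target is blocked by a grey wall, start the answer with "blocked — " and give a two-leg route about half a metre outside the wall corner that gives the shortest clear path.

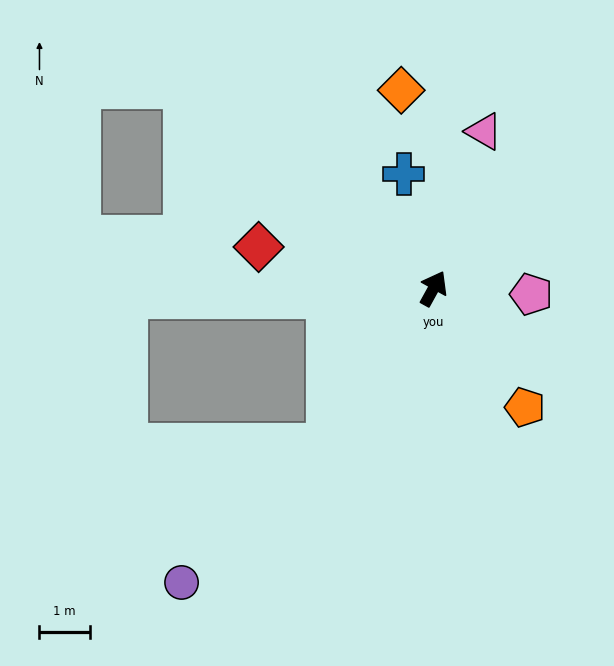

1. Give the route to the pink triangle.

turn left 11°, forward 3.3 m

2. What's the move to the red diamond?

turn left 106°, forward 3.6 m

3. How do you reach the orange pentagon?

turn right 114°, forward 3.0 m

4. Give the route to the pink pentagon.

turn right 65°, forward 1.9 m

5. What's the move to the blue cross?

turn left 43°, forward 2.3 m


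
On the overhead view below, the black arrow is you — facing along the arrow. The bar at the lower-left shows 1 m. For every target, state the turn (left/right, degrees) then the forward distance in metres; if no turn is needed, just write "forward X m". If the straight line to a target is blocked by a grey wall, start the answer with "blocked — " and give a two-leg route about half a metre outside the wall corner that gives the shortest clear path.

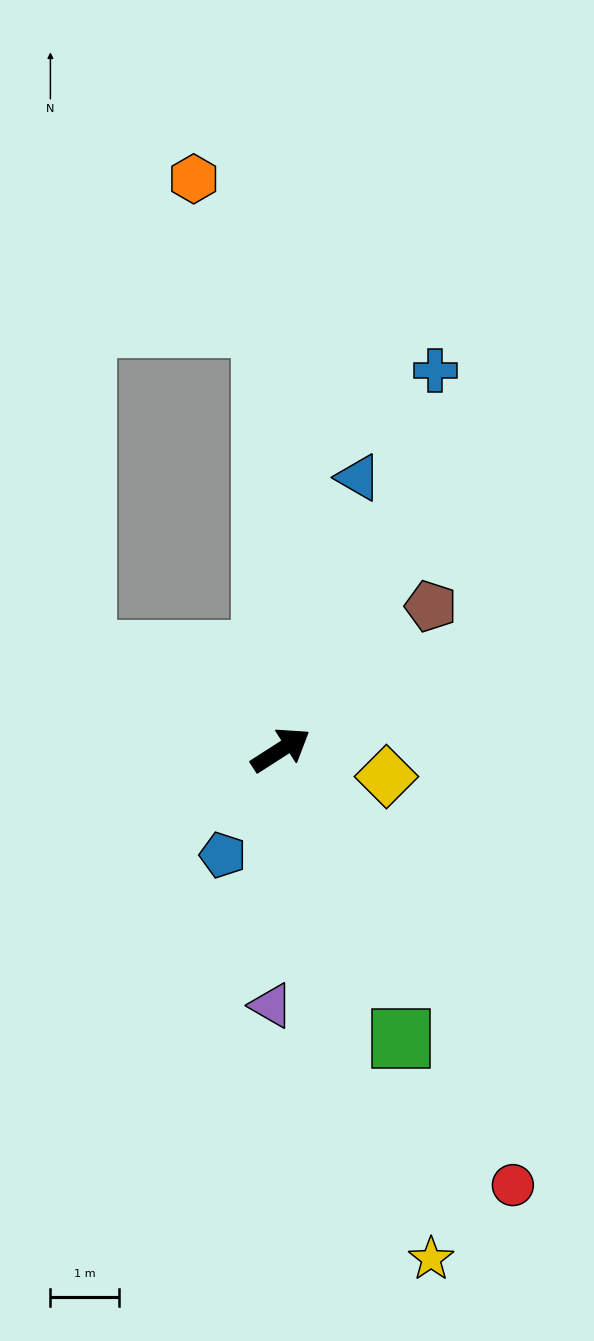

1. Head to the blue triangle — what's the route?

turn left 41°, forward 4.1 m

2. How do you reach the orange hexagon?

blocked — turn left 60°, forward 6.1 m, then turn left 22°, forward 2.4 m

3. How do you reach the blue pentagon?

turn right 152°, forward 1.7 m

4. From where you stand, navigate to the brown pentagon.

turn left 11°, forward 3.0 m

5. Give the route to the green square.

turn right 100°, forward 4.5 m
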